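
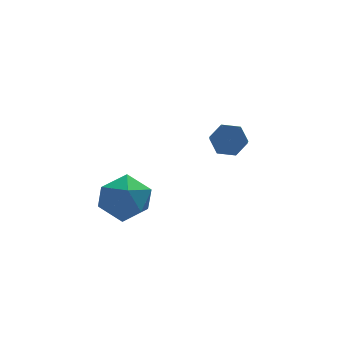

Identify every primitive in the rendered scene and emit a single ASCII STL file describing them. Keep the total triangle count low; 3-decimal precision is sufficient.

solid 
facet normal 0.230 0.775 -0.588
outer loop
vertex 1.786 -1.453 -0.544
vertex 1.116 -1.2 -0.473
vertex 1.627 -0.999 -0.008
endloop
endfacet
facet normal 0.948 -0.042 0.317
outer loop
vertex 1.786 -1.453 -0.544
vertex 1.627 -0.999 -0.008
vertex 1.375 -2.833 0.503
endloop
endfacet
facet normal 0.948 -0.042 0.317
outer loop
vertex 1.375 -2.833 0.503
vertex 1.627 -0.999 -0.008
vertex 1.216 -2.379 1.039
endloop
endfacet
facet normal -0.231 -0.775 0.588
outer loop
vertex 1.375 -2.833 0.503
vertex 1.216 -2.379 1.039
vertex 0.704 -2.58 0.573
endloop
endfacet
facet normal 0.230 0.775 -0.588
outer loop
vertex 1.627 -0.999 -0.008
vertex 1.116 -1.2 -0.473
vertex 0.957 -0.746 0.063
endloop
endfacet
facet normal 0.283 0.525 0.803
outer loop
vertex 1.627 -0.999 -0.008
vertex 0.957 -0.746 0.063
vertex 1.216 -2.379 1.039
endloop
endfacet
facet normal 0.282 0.525 0.803
outer loop
vertex 1.216 -2.379 1.039
vertex 0.957 -0.746 0.063
vertex 0.545 -2.126 1.109
endloop
endfacet
facet normal -0.231 -0.775 0.588
outer loop
vertex 1.216 -2.379 1.039
vertex 0.545 -2.126 1.109
vertex 0.704 -2.58 0.573
endloop
endfacet
facet normal 0.231 0.775 -0.588
outer loop
vertex 0.957 -0.746 0.063
vertex 1.116 -1.2 -0.473
vertex 0.445 -0.947 -0.403
endloop
endfacet
facet normal -0.665 0.567 0.486
outer loop
vertex 0.957 -0.746 0.063
vertex 0.445 -0.947 -0.403
vertex 0.545 -2.126 1.109
endloop
endfacet
facet normal -0.665 0.567 0.486
outer loop
vertex 0.545 -2.126 1.109
vertex 0.445 -0.947 -0.403
vertex 0.034 -2.327 0.644
endloop
endfacet
facet normal -0.230 -0.775 0.588
outer loop
vertex 0.545 -2.126 1.109
vertex 0.034 -2.327 0.644
vertex 0.704 -2.58 0.573
endloop
endfacet
facet normal 0.231 0.775 -0.588
outer loop
vertex 0.445 -0.947 -0.403
vertex 1.116 -1.2 -0.473
vertex 0.604 -1.401 -0.939
endloop
endfacet
facet normal -0.948 0.042 -0.317
outer loop
vertex 0.445 -0.947 -0.403
vertex 0.604 -1.401 -0.939
vertex 0.034 -2.327 0.644
endloop
endfacet
facet normal -0.948 0.042 -0.317
outer loop
vertex 0.034 -2.327 0.644
vertex 0.604 -1.401 -0.939
vertex 0.193 -2.781 0.108
endloop
endfacet
facet normal -0.230 -0.775 0.588
outer loop
vertex 0.034 -2.327 0.644
vertex 0.193 -2.781 0.108
vertex 0.704 -2.58 0.573
endloop
endfacet
facet normal 0.231 0.775 -0.588
outer loop
vertex 0.604 -1.401 -0.939
vertex 1.116 -1.2 -0.473
vertex 1.275 -1.654 -1.009
endloop
endfacet
facet normal -0.282 -0.525 -0.803
outer loop
vertex 0.604 -1.401 -0.939
vertex 1.275 -1.654 -1.009
vertex 0.193 -2.781 0.108
endloop
endfacet
facet normal -0.283 -0.524 -0.803
outer loop
vertex 0.193 -2.781 0.108
vertex 1.275 -1.654 -1.009
vertex 0.863 -3.034 0.037
endloop
endfacet
facet normal -0.230 -0.775 0.588
outer loop
vertex 0.193 -2.781 0.108
vertex 0.863 -3.034 0.037
vertex 0.704 -2.58 0.573
endloop
endfacet
facet normal 0.230 0.775 -0.588
outer loop
vertex 1.275 -1.654 -1.009
vertex 1.116 -1.2 -0.473
vertex 1.786 -1.453 -0.544
endloop
endfacet
facet normal 0.665 -0.567 -0.486
outer loop
vertex 1.275 -1.654 -1.009
vertex 1.786 -1.453 -0.544
vertex 0.863 -3.034 0.037
endloop
endfacet
facet normal 0.665 -0.567 -0.486
outer loop
vertex 0.863 -3.034 0.037
vertex 1.786 -1.453 -0.544
vertex 1.375 -2.833 0.503
endloop
endfacet
facet normal -0.231 -0.775 0.588
outer loop
vertex 0.863 -3.034 0.037
vertex 1.375 -2.833 0.503
vertex 0.704 -2.58 0.573
endloop
endfacet
facet normal -0.387 0.614 0.688
outer loop
vertex -3.787 -2.362 -1.245
vertex -4.263 -3.241 -0.729
vertex -3.227 -2.912 -0.44
endloop
endfacet
facet normal 0.229 0.871 0.436
outer loop
vertex -3.787 -2.362 -1.245
vertex -3.227 -2.912 -0.44
vertex -2.692 -2.585 -1.374
endloop
endfacet
facet normal 0.161 0.949 -0.270
outer loop
vertex -3.787 -2.362 -1.245
vertex -2.692 -2.585 -1.374
vertex -3.398 -2.712 -2.241
endloop
endfacet
facet normal -0.496 0.740 -0.454
outer loop
vertex -3.787 -2.362 -1.245
vertex -3.398 -2.712 -2.241
vertex -4.369 -3.118 -1.842
endloop
endfacet
facet normal -0.835 0.533 0.138
outer loop
vertex -3.787 -2.362 -1.245
vertex -4.369 -3.118 -1.842
vertex -4.263 -3.241 -0.729
endloop
endfacet
facet normal 0.737 0.384 0.556
outer loop
vertex -2.692 -2.585 -1.374
vertex -3.227 -2.912 -0.44
vertex -2.491 -3.602 -0.938
endloop
endfacet
facet normal -0.259 -0.032 0.965
outer loop
vertex -3.227 -2.912 -0.44
vertex -4.263 -3.241 -0.729
vertex -3.462 -4.008 -0.539
endloop
endfacet
facet normal -0.984 -0.162 0.076
outer loop
vertex -4.263 -3.241 -0.729
vertex -4.369 -3.118 -1.842
vertex -4.168 -4.135 -1.406
endloop
endfacet
facet normal -0.435 0.173 -0.883
outer loop
vertex -4.369 -3.118 -1.842
vertex -3.398 -2.712 -2.241
vertex -3.633 -3.808 -2.34
endloop
endfacet
facet normal 0.628 0.511 -0.587
outer loop
vertex -3.398 -2.712 -2.241
vertex -2.692 -2.585 -1.374
vertex -2.597 -3.479 -2.051
endloop
endfacet
facet normal 0.496 -0.740 0.454
outer loop
vertex -3.073 -4.358 -1.535
vertex -2.491 -3.602 -0.938
vertex -3.462 -4.008 -0.539
endloop
endfacet
facet normal -0.161 -0.949 0.270
outer loop
vertex -3.073 -4.358 -1.535
vertex -3.462 -4.008 -0.539
vertex -4.168 -4.135 -1.406
endloop
endfacet
facet normal -0.229 -0.871 -0.436
outer loop
vertex -3.073 -4.358 -1.535
vertex -4.168 -4.135 -1.406
vertex -3.633 -3.808 -2.34
endloop
endfacet
facet normal 0.387 -0.614 -0.688
outer loop
vertex -3.073 -4.358 -1.535
vertex -3.633 -3.808 -2.34
vertex -2.597 -3.479 -2.051
endloop
endfacet
facet normal 0.835 -0.533 -0.138
outer loop
vertex -3.073 -4.358 -1.535
vertex -2.597 -3.479 -2.051
vertex -2.491 -3.602 -0.938
endloop
endfacet
facet normal 0.435 -0.173 0.883
outer loop
vertex -3.462 -4.008 -0.539
vertex -2.491 -3.602 -0.938
vertex -3.227 -2.912 -0.44
endloop
endfacet
facet normal -0.628 -0.511 0.587
outer loop
vertex -4.168 -4.135 -1.406
vertex -3.462 -4.008 -0.539
vertex -4.263 -3.241 -0.729
endloop
endfacet
facet normal -0.737 -0.384 -0.556
outer loop
vertex -3.633 -3.808 -2.34
vertex -4.168 -4.135 -1.406
vertex -4.369 -3.118 -1.842
endloop
endfacet
facet normal 0.259 0.032 -0.965
outer loop
vertex -2.597 -3.479 -2.051
vertex -3.633 -3.808 -2.34
vertex -3.398 -2.712 -2.241
endloop
endfacet
facet normal 0.984 0.162 -0.076
outer loop
vertex -2.491 -3.602 -0.938
vertex -2.597 -3.479 -2.051
vertex -2.692 -2.585 -1.374
endloop
endfacet

endsolid


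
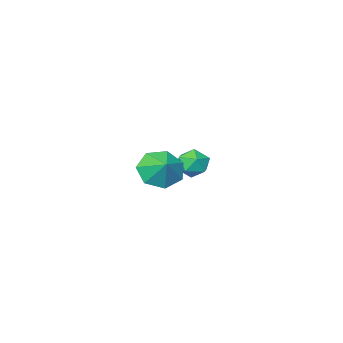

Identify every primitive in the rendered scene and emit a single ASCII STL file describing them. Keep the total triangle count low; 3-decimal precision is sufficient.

solid 
facet normal 0.369 0.162 0.915
outer loop
vertex -3.188 -2.065 -2.495
vertex -3.606 -2.761 -2.203
vertex -2.805 -2.837 -2.513
endloop
endfacet
facet normal 0.819 0.397 0.414
outer loop
vertex -3.188 -2.065 -2.495
vertex -2.805 -2.837 -2.513
vertex -2.726 -2.301 -3.184
endloop
endfacet
facet normal 0.475 0.880 0.017
outer loop
vertex -3.188 -2.065 -2.495
vertex -2.726 -2.301 -3.184
vertex -3.478 -1.893 -3.288
endloop
endfacet
facet normal -0.188 0.943 0.273
outer loop
vertex -3.188 -2.065 -2.495
vertex -3.478 -1.893 -3.288
vertex -4.022 -2.177 -2.683
endloop
endfacet
facet normal -0.254 0.500 0.828
outer loop
vertex -3.188 -2.065 -2.495
vertex -4.022 -2.177 -2.683
vertex -3.606 -2.761 -2.203
endloop
endfacet
facet normal 0.988 -0.154 -0.007
outer loop
vertex -2.726 -2.301 -3.184
vertex -2.805 -2.837 -2.513
vertex -2.858 -3.143 -3.317
endloop
endfacet
facet normal 0.260 -0.535 0.804
outer loop
vertex -2.805 -2.837 -2.513
vertex -3.606 -2.761 -2.203
vertex -3.402 -3.427 -2.712
endloop
endfacet
facet normal -0.748 0.012 0.664
outer loop
vertex -3.606 -2.761 -2.203
vertex -4.022 -2.177 -2.683
vertex -4.154 -3.019 -2.816
endloop
endfacet
facet normal -0.642 0.729 -0.235
outer loop
vertex -4.022 -2.177 -2.683
vertex -3.478 -1.893 -3.288
vertex -4.075 -2.483 -3.487
endloop
endfacet
facet normal 0.430 0.628 -0.649
outer loop
vertex -3.478 -1.893 -3.288
vertex -2.726 -2.301 -3.184
vertex -3.274 -2.559 -3.797
endloop
endfacet
facet normal 0.188 -0.943 -0.273
outer loop
vertex -3.692 -3.255 -3.505
vertex -2.858 -3.143 -3.317
vertex -3.402 -3.427 -2.712
endloop
endfacet
facet normal -0.475 -0.880 -0.017
outer loop
vertex -3.692 -3.255 -3.505
vertex -3.402 -3.427 -2.712
vertex -4.154 -3.019 -2.816
endloop
endfacet
facet normal -0.819 -0.397 -0.414
outer loop
vertex -3.692 -3.255 -3.505
vertex -4.154 -3.019 -2.816
vertex -4.075 -2.483 -3.487
endloop
endfacet
facet normal -0.369 -0.162 -0.915
outer loop
vertex -3.692 -3.255 -3.505
vertex -4.075 -2.483 -3.487
vertex -3.274 -2.559 -3.797
endloop
endfacet
facet normal 0.254 -0.500 -0.828
outer loop
vertex -3.692 -3.255 -3.505
vertex -3.274 -2.559 -3.797
vertex -2.858 -3.143 -3.317
endloop
endfacet
facet normal 0.642 -0.729 0.235
outer loop
vertex -3.402 -3.427 -2.712
vertex -2.858 -3.143 -3.317
vertex -2.805 -2.837 -2.513
endloop
endfacet
facet normal -0.430 -0.628 0.649
outer loop
vertex -4.154 -3.019 -2.816
vertex -3.402 -3.427 -2.712
vertex -3.606 -2.761 -2.203
endloop
endfacet
facet normal -0.988 0.154 0.007
outer loop
vertex -4.075 -2.483 -3.487
vertex -4.154 -3.019 -2.816
vertex -4.022 -2.177 -2.683
endloop
endfacet
facet normal -0.260 0.535 -0.804
outer loop
vertex -3.274 -2.559 -3.797
vertex -4.075 -2.483 -3.487
vertex -3.478 -1.893 -3.288
endloop
endfacet
facet normal 0.748 -0.012 -0.664
outer loop
vertex -2.858 -3.143 -3.317
vertex -3.274 -2.559 -3.797
vertex -2.726 -2.301 -3.184
endloop
endfacet
facet normal -0.304 -0.757 -0.579
outer loop
vertex 2.9 1.451 -0.319
vertex 2.024 1.94 -0.498
vertex 2.898 1.989 -1.021
endloop
endfacet
facet normal 0.913 0.325 0.246
outer loop
vertex 2.9 1.451 -0.319
vertex 2.898 1.989 -1.021
vertex 2.336 2.72 0.098
endloop
endfacet
facet normal -0.304 -0.757 -0.579
outer loop
vertex 2.898 1.989 -1.021
vertex 2.024 1.94 -0.498
vertex 2.237 2.491 -1.33
endloop
endfacet
facet normal 0.644 0.747 -0.164
outer loop
vertex 2.898 1.989 -1.021
vertex 2.237 2.491 -1.33
vertex 2.336 2.72 0.098
endloop
endfacet
facet normal -0.304 -0.756 -0.579
outer loop
vertex 2.237 2.491 -1.33
vertex 2.024 1.94 -0.498
vertex 1.416 2.578 -1.012
endloop
endfacet
facet normal 0.042 0.986 -0.161
outer loop
vertex 2.237 2.491 -1.33
vertex 1.416 2.578 -1.012
vertex 2.336 2.72 0.098
endloop
endfacet
facet normal -0.304 -0.756 -0.579
outer loop
vertex 1.416 2.578 -1.012
vertex 2.024 1.94 -0.498
vertex 1.052 2.185 -0.308
endloop
endfacet
facet normal -0.439 0.862 0.254
outer loop
vertex 1.416 2.578 -1.012
vertex 1.052 2.185 -0.308
vertex 2.336 2.72 0.098
endloop
endfacet
facet normal -0.304 -0.757 -0.579
outer loop
vertex 1.052 2.185 -0.308
vertex 2.024 1.94 -0.498
vertex 1.42 1.607 0.254
endloop
endfacet
facet normal -0.438 0.468 0.768
outer loop
vertex 1.052 2.185 -0.308
vertex 1.42 1.607 0.254
vertex 2.336 2.72 0.098
endloop
endfacet
facet normal -0.303 -0.757 -0.579
outer loop
vertex 1.42 1.607 0.254
vertex 2.024 1.94 -0.498
vertex 2.243 1.281 0.249
endloop
endfacet
facet normal 0.046 0.101 0.994
outer loop
vertex 1.42 1.607 0.254
vertex 2.243 1.281 0.249
vertex 2.336 2.72 0.098
endloop
endfacet
facet normal -0.304 -0.757 -0.578
outer loop
vertex 2.243 1.281 0.249
vertex 2.024 1.94 -0.498
vertex 2.9 1.451 -0.319
endloop
endfacet
facet normal 0.648 0.038 0.761
outer loop
vertex 2.243 1.281 0.249
vertex 2.9 1.451 -0.319
vertex 2.336 2.72 0.098
endloop
endfacet

endsolid


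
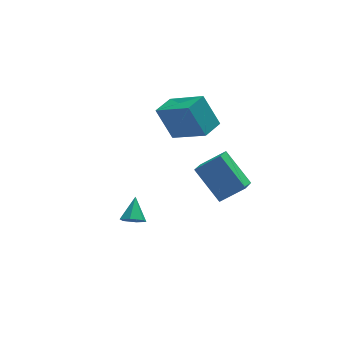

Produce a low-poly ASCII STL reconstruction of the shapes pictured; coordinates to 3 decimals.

solid 
facet normal -0.795 0.128 -0.592
outer loop
vertex 3.484 -0.971 0.502
vertex 2.703 0.357 1.838
vertex 4.024 -0.111 -0.037
endloop
endfacet
facet normal 0.383 -0.651 -0.655
outer loop
vertex 5.177 -0.297 0.822
vertex 3.484 -0.971 0.502
vertex 4.024 -0.111 -0.037
endloop
endfacet
facet normal -0.795 0.129 -0.592
outer loop
vertex 4.024 -0.111 -0.037
vertex 2.703 0.357 1.838
vertex 3.243 1.217 1.3
endloop
endfacet
facet normal 0.470 0.748 -0.469
outer loop
vertex 3.243 1.217 1.3
vertex 5.177 -0.297 0.822
vertex 4.024 -0.111 -0.037
endloop
endfacet
facet normal -0.470 -0.748 0.469
outer loop
vertex 3.484 -0.971 0.502
vertex 3.856 0.171 2.697
vertex 2.703 0.357 1.838
endloop
endfacet
facet normal 0.383 -0.651 -0.656
outer loop
vertex 4.637 -1.157 1.36
vertex 3.484 -0.971 0.502
vertex 5.177 -0.297 0.822
endloop
endfacet
facet normal -0.470 -0.748 0.469
outer loop
vertex 4.637 -1.157 1.36
vertex 3.856 0.171 2.697
vertex 3.484 -0.971 0.502
endloop
endfacet
facet normal -0.383 0.651 0.655
outer loop
vertex 2.703 0.357 1.838
vertex 3.856 0.171 2.697
vertex 3.243 1.217 1.3
endloop
endfacet
facet normal 0.470 0.748 -0.469
outer loop
vertex 4.396 1.031 2.158
vertex 5.177 -0.297 0.822
vertex 3.243 1.217 1.3
endloop
endfacet
facet normal -0.383 0.651 0.655
outer loop
vertex 3.243 1.217 1.3
vertex 3.856 0.171 2.697
vertex 4.396 1.031 2.158
endloop
endfacet
facet normal 0.795 -0.129 0.593
outer loop
vertex 4.396 1.031 2.158
vertex 4.637 -1.157 1.36
vertex 5.177 -0.297 0.822
endloop
endfacet
facet normal 0.796 -0.128 0.592
outer loop
vertex 3.856 0.171 2.697
vertex 4.637 -1.157 1.36
vertex 4.396 1.031 2.158
endloop
endfacet
facet normal -0.771 -0.637 -0.008
outer loop
vertex 3.394 0.908 3.648
vertex 2.801 1.607 5.174
vertex 2.244 2.315 2.557
endloop
endfacet
facet normal 0.333 -0.393 -0.857
outer loop
vertex 3.139 3.053 2.566
vertex 3.394 0.908 3.648
vertex 2.244 2.315 2.557
endloop
endfacet
facet normal -0.771 -0.637 -0.008
outer loop
vertex 2.244 2.315 2.557
vertex 2.801 1.607 5.174
vertex 1.651 3.014 4.083
endloop
endfacet
facet normal -0.542 0.664 -0.515
outer loop
vertex 1.651 3.014 4.083
vertex 3.139 3.053 2.566
vertex 2.244 2.315 2.557
endloop
endfacet
facet normal 0.542 -0.664 0.515
outer loop
vertex 3.394 0.908 3.648
vertex 3.696 2.345 5.183
vertex 2.801 1.607 5.174
endloop
endfacet
facet normal 0.333 -0.393 -0.857
outer loop
vertex 4.289 1.646 3.657
vertex 3.394 0.908 3.648
vertex 3.139 3.053 2.566
endloop
endfacet
facet normal 0.542 -0.664 0.515
outer loop
vertex 4.289 1.646 3.657
vertex 3.696 2.345 5.183
vertex 3.394 0.908 3.648
endloop
endfacet
facet normal -0.333 0.393 0.857
outer loop
vertex 2.801 1.607 5.174
vertex 3.696 2.345 5.183
vertex 1.651 3.014 4.083
endloop
endfacet
facet normal -0.542 0.664 -0.515
outer loop
vertex 2.546 3.752 4.092
vertex 3.139 3.053 2.566
vertex 1.651 3.014 4.083
endloop
endfacet
facet normal -0.333 0.393 0.857
outer loop
vertex 1.651 3.014 4.083
vertex 3.696 2.345 5.183
vertex 2.546 3.752 4.092
endloop
endfacet
facet normal 0.771 0.637 0.008
outer loop
vertex 2.546 3.752 4.092
vertex 4.289 1.646 3.657
vertex 3.139 3.053 2.566
endloop
endfacet
facet normal 0.771 0.637 0.008
outer loop
vertex 3.696 2.345 5.183
vertex 4.289 1.646 3.657
vertex 2.546 3.752 4.092
endloop
endfacet
facet normal -0.291 -0.738 -0.609
outer loop
vertex -0.879 -3.009 2.139
vertex -1.096 -3.305 2.601
vertex -1.439 -2.926 2.306
endloop
endfacet
facet normal 0.001 0.896 -0.444
outer loop
vertex -0.879 -3.009 2.139
vertex -1.439 -2.926 2.306
vertex -0.744 -2.415 3.339
endloop
endfacet
facet normal -0.290 -0.737 -0.610
outer loop
vertex -1.439 -2.926 2.306
vertex -1.096 -3.305 2.601
vertex -1.656 -3.223 2.768
endloop
endfacet
facet normal -0.700 0.703 0.123
outer loop
vertex -1.439 -2.926 2.306
vertex -1.656 -3.223 2.768
vertex -0.744 -2.415 3.339
endloop
endfacet
facet normal -0.290 -0.737 -0.611
outer loop
vertex -1.656 -3.223 2.768
vertex -1.096 -3.305 2.601
vertex -1.313 -3.602 3.062
endloop
endfacet
facet normal -0.586 0.093 0.805
outer loop
vertex -1.656 -3.223 2.768
vertex -1.313 -3.602 3.062
vertex -0.744 -2.415 3.339
endloop
endfacet
facet normal -0.292 -0.736 -0.611
outer loop
vertex -1.313 -3.602 3.062
vertex -1.096 -3.305 2.601
vertex -0.754 -3.685 2.895
endloop
endfacet
facet normal 0.227 -0.323 0.919
outer loop
vertex -1.313 -3.602 3.062
vertex -0.754 -3.685 2.895
vertex -0.744 -2.415 3.339
endloop
endfacet
facet normal -0.293 -0.736 -0.611
outer loop
vertex -0.754 -3.685 2.895
vertex -1.096 -3.305 2.601
vertex -0.537 -3.388 2.433
endloop
endfacet
facet normal 0.927 -0.130 0.352
outer loop
vertex -0.754 -3.685 2.895
vertex -0.537 -3.388 2.433
vertex -0.744 -2.415 3.339
endloop
endfacet
facet normal -0.293 -0.737 -0.610
outer loop
vertex -0.537 -3.388 2.433
vertex -1.096 -3.305 2.601
vertex -0.879 -3.009 2.139
endloop
endfacet
facet normal 0.814 0.479 -0.329
outer loop
vertex -0.537 -3.388 2.433
vertex -0.879 -3.009 2.139
vertex -0.744 -2.415 3.339
endloop
endfacet

endsolid


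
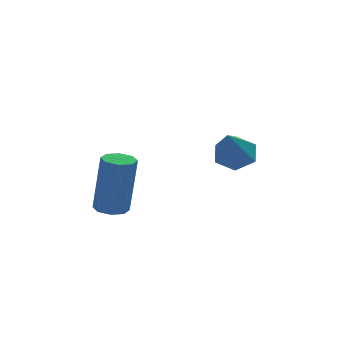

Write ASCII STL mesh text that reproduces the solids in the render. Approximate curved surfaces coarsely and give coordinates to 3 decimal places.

solid 
facet normal -0.119 0.072 -0.990
outer loop
vertex -2.241 -0.981 -0.835
vertex -2.617 -1.34 -0.816
vertex -2.601 -0.821 -0.78
endloop
endfacet
facet normal 0.408 0.913 0.017
outer loop
vertex -2.241 -0.981 -0.835
vertex -2.601 -0.821 -0.78
vertex -2.007 -1.122 1.116
endloop
endfacet
facet normal 0.408 0.913 0.017
outer loop
vertex -2.007 -1.122 1.116
vertex -2.601 -0.821 -0.78
vertex -2.367 -0.962 1.171
endloop
endfacet
facet normal 0.120 -0.071 0.990
outer loop
vertex -2.007 -1.122 1.116
vertex -2.367 -0.962 1.171
vertex -2.383 -1.48 1.136
endloop
endfacet
facet normal -0.119 0.072 -0.990
outer loop
vertex -2.601 -0.821 -0.78
vertex -2.617 -1.34 -0.816
vertex -2.971 -0.965 -0.746
endloop
endfacet
facet normal -0.352 0.930 0.109
outer loop
vertex -2.601 -0.821 -0.78
vertex -2.971 -0.965 -0.746
vertex -2.367 -0.962 1.171
endloop
endfacet
facet normal -0.352 0.930 0.109
outer loop
vertex -2.367 -0.962 1.171
vertex -2.971 -0.965 -0.746
vertex -2.737 -1.106 1.205
endloop
endfacet
facet normal 0.118 -0.071 0.990
outer loop
vertex -2.367 -0.962 1.171
vertex -2.737 -1.106 1.205
vertex -2.383 -1.48 1.136
endloop
endfacet
facet normal -0.119 0.072 -0.990
outer loop
vertex -2.971 -0.965 -0.746
vertex -2.617 -1.34 -0.816
vertex -3.133 -1.329 -0.753
endloop
endfacet
facet normal -0.906 0.401 0.138
outer loop
vertex -2.971 -0.965 -0.746
vertex -3.133 -1.329 -0.753
vertex -2.737 -1.106 1.205
endloop
endfacet
facet normal -0.906 0.401 0.137
outer loop
vertex -2.737 -1.106 1.205
vertex -3.133 -1.329 -0.753
vertex -2.899 -1.469 1.198
endloop
endfacet
facet normal 0.117 -0.072 0.990
outer loop
vertex -2.737 -1.106 1.205
vertex -2.899 -1.469 1.198
vertex -2.383 -1.48 1.136
endloop
endfacet
facet normal -0.119 0.070 -0.990
outer loop
vertex -3.133 -1.329 -0.753
vertex -2.617 -1.34 -0.816
vertex -2.993 -1.698 -0.796
endloop
endfacet
facet normal -0.928 -0.362 0.085
outer loop
vertex -3.133 -1.329 -0.753
vertex -2.993 -1.698 -0.796
vertex -2.899 -1.469 1.198
endloop
endfacet
facet normal -0.929 -0.361 0.085
outer loop
vertex -2.899 -1.469 1.198
vertex -2.993 -1.698 -0.796
vertex -2.759 -1.839 1.155
endloop
endfacet
facet normal 0.118 -0.071 0.991
outer loop
vertex -2.899 -1.469 1.198
vertex -2.759 -1.839 1.155
vertex -2.383 -1.48 1.136
endloop
endfacet
facet normal -0.120 0.071 -0.990
outer loop
vertex -2.993 -1.698 -0.796
vertex -2.617 -1.34 -0.816
vertex -2.633 -1.858 -0.851
endloop
endfacet
facet normal -0.408 -0.913 -0.017
outer loop
vertex -2.993 -1.698 -0.796
vertex -2.633 -1.858 -0.851
vertex -2.759 -1.839 1.155
endloop
endfacet
facet normal -0.408 -0.913 -0.017
outer loop
vertex -2.759 -1.839 1.155
vertex -2.633 -1.858 -0.851
vertex -2.399 -1.999 1.1
endloop
endfacet
facet normal 0.119 -0.072 0.990
outer loop
vertex -2.759 -1.839 1.155
vertex -2.399 -1.999 1.1
vertex -2.383 -1.48 1.136
endloop
endfacet
facet normal -0.118 0.071 -0.990
outer loop
vertex -2.633 -1.858 -0.851
vertex -2.617 -1.34 -0.816
vertex -2.263 -1.714 -0.885
endloop
endfacet
facet normal 0.352 -0.930 -0.109
outer loop
vertex -2.633 -1.858 -0.851
vertex -2.263 -1.714 -0.885
vertex -2.399 -1.999 1.1
endloop
endfacet
facet normal 0.352 -0.930 -0.109
outer loop
vertex -2.399 -1.999 1.1
vertex -2.263 -1.714 -0.885
vertex -2.029 -1.855 1.066
endloop
endfacet
facet normal 0.119 -0.072 0.990
outer loop
vertex -2.399 -1.999 1.1
vertex -2.029 -1.855 1.066
vertex -2.383 -1.48 1.136
endloop
endfacet
facet normal -0.117 0.072 -0.990
outer loop
vertex -2.263 -1.714 -0.885
vertex -2.617 -1.34 -0.816
vertex -2.101 -1.351 -0.878
endloop
endfacet
facet normal 0.905 -0.401 -0.138
outer loop
vertex -2.263 -1.714 -0.885
vertex -2.101 -1.351 -0.878
vertex -2.029 -1.855 1.066
endloop
endfacet
facet normal 0.906 -0.401 -0.137
outer loop
vertex -2.029 -1.855 1.066
vertex -2.101 -1.351 -0.878
vertex -1.867 -1.491 1.073
endloop
endfacet
facet normal 0.119 -0.072 0.990
outer loop
vertex -2.029 -1.855 1.066
vertex -1.867 -1.491 1.073
vertex -2.383 -1.48 1.136
endloop
endfacet
facet normal -0.118 0.071 -0.991
outer loop
vertex -2.101 -1.351 -0.878
vertex -2.617 -1.34 -0.816
vertex -2.241 -0.981 -0.835
endloop
endfacet
facet normal 0.929 0.361 -0.085
outer loop
vertex -2.101 -1.351 -0.878
vertex -2.241 -0.981 -0.835
vertex -1.867 -1.491 1.073
endloop
endfacet
facet normal 0.928 0.362 -0.085
outer loop
vertex -1.867 -1.491 1.073
vertex -2.241 -0.981 -0.835
vertex -2.007 -1.122 1.116
endloop
endfacet
facet normal 0.119 -0.070 0.990
outer loop
vertex -1.867 -1.491 1.073
vertex -2.007 -1.122 1.116
vertex -2.383 -1.48 1.136
endloop
endfacet
facet normal 0.184 0.759 -0.625
outer loop
vertex 1.627 0.731 0.867
vertex 1.028 0.626 0.563
vertex 1.071 1.051 1.092
endloop
endfacet
facet normal 0.469 0.211 0.858
outer loop
vertex 1.627 0.731 0.867
vertex 1.071 1.051 1.092
vertex 0.672 -0.846 1.777
endloop
endfacet
facet normal 0.184 0.759 -0.625
outer loop
vertex 1.071 1.051 1.092
vertex 1.028 0.626 0.563
vertex 0.472 0.946 0.788
endloop
endfacet
facet normal -0.470 0.386 0.794
outer loop
vertex 1.071 1.051 1.092
vertex 0.472 0.946 0.788
vertex 0.672 -0.846 1.777
endloop
endfacet
facet normal 0.183 0.758 -0.626
outer loop
vertex 0.472 0.946 0.788
vertex 1.028 0.626 0.563
vertex 0.429 0.52 0.26
endloop
endfacet
facet normal -0.992 -0.046 0.118
outer loop
vertex 0.472 0.946 0.788
vertex 0.429 0.52 0.26
vertex 0.672 -0.846 1.777
endloop
endfacet
facet normal 0.183 0.758 -0.626
outer loop
vertex 0.429 0.52 0.26
vertex 1.028 0.626 0.563
vertex 0.985 0.2 0.035
endloop
endfacet
facet normal -0.575 -0.652 -0.495
outer loop
vertex 0.429 0.52 0.26
vertex 0.985 0.2 0.035
vertex 0.672 -0.846 1.777
endloop
endfacet
facet normal 0.183 0.758 -0.626
outer loop
vertex 0.985 0.2 0.035
vertex 1.028 0.626 0.563
vertex 1.584 0.306 0.338
endloop
endfacet
facet normal 0.364 -0.826 -0.431
outer loop
vertex 0.985 0.2 0.035
vertex 1.584 0.306 0.338
vertex 0.672 -0.846 1.777
endloop
endfacet
facet normal 0.184 0.759 -0.625
outer loop
vertex 1.584 0.306 0.338
vertex 1.028 0.626 0.563
vertex 1.627 0.731 0.867
endloop
endfacet
facet normal 0.885 -0.395 0.245
outer loop
vertex 1.584 0.306 0.338
vertex 1.627 0.731 0.867
vertex 0.672 -0.846 1.777
endloop
endfacet

endsolid


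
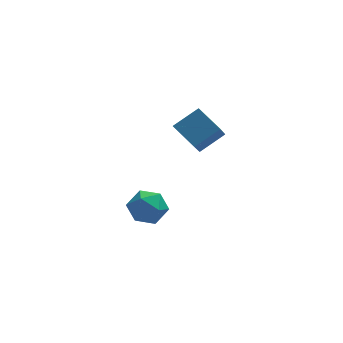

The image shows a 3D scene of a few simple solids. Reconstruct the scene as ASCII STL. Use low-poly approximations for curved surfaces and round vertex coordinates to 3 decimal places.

solid 
facet normal -0.006 0.204 0.979
outer loop
vertex -2.483 2.516 -2.781
vertex -2.545 1.468 -2.563
vertex -1.587 1.941 -2.656
endloop
endfacet
facet normal 0.361 0.697 0.619
outer loop
vertex -2.483 2.516 -2.781
vertex -1.587 1.941 -2.656
vertex -1.651 2.67 -3.44
endloop
endfacet
facet normal -0.076 0.988 0.135
outer loop
vertex -2.483 2.516 -2.781
vertex -1.651 2.67 -3.44
vertex -2.649 2.647 -3.832
endloop
endfacet
facet normal -0.713 0.673 0.197
outer loop
vertex -2.483 2.516 -2.781
vertex -2.649 2.647 -3.832
vertex -3.201 1.904 -3.29
endloop
endfacet
facet normal -0.670 0.189 0.718
outer loop
vertex -2.483 2.516 -2.781
vertex -3.201 1.904 -3.29
vertex -2.545 1.468 -2.563
endloop
endfacet
facet normal 0.890 0.368 0.270
outer loop
vertex -1.651 2.67 -3.44
vertex -1.587 1.941 -2.656
vertex -1.199 1.716 -3.63
endloop
endfacet
facet normal 0.295 -0.431 0.853
outer loop
vertex -1.587 1.941 -2.656
vertex -2.545 1.468 -2.563
vertex -1.751 0.973 -3.088
endloop
endfacet
facet normal -0.780 -0.455 0.430
outer loop
vertex -2.545 1.468 -2.563
vertex -3.201 1.904 -3.29
vertex -2.749 0.95 -3.48
endloop
endfacet
facet normal -0.849 0.329 -0.414
outer loop
vertex -3.201 1.904 -3.29
vertex -2.649 2.647 -3.832
vertex -2.813 1.679 -4.264
endloop
endfacet
facet normal 0.183 0.838 -0.514
outer loop
vertex -2.649 2.647 -3.832
vertex -1.651 2.67 -3.44
vertex -1.855 2.152 -4.357
endloop
endfacet
facet normal 0.713 -0.673 -0.197
outer loop
vertex -1.917 1.104 -4.139
vertex -1.199 1.716 -3.63
vertex -1.751 0.973 -3.088
endloop
endfacet
facet normal 0.076 -0.988 -0.135
outer loop
vertex -1.917 1.104 -4.139
vertex -1.751 0.973 -3.088
vertex -2.749 0.95 -3.48
endloop
endfacet
facet normal -0.361 -0.697 -0.619
outer loop
vertex -1.917 1.104 -4.139
vertex -2.749 0.95 -3.48
vertex -2.813 1.679 -4.264
endloop
endfacet
facet normal 0.006 -0.204 -0.979
outer loop
vertex -1.917 1.104 -4.139
vertex -2.813 1.679 -4.264
vertex -1.855 2.152 -4.357
endloop
endfacet
facet normal 0.670 -0.189 -0.718
outer loop
vertex -1.917 1.104 -4.139
vertex -1.855 2.152 -4.357
vertex -1.199 1.716 -3.63
endloop
endfacet
facet normal 0.849 -0.329 0.414
outer loop
vertex -1.751 0.973 -3.088
vertex -1.199 1.716 -3.63
vertex -1.587 1.941 -2.656
endloop
endfacet
facet normal -0.183 -0.838 0.514
outer loop
vertex -2.749 0.95 -3.48
vertex -1.751 0.973 -3.088
vertex -2.545 1.468 -2.563
endloop
endfacet
facet normal -0.890 -0.368 -0.270
outer loop
vertex -2.813 1.679 -4.264
vertex -2.749 0.95 -3.48
vertex -3.201 1.904 -3.29
endloop
endfacet
facet normal -0.295 0.431 -0.853
outer loop
vertex -1.855 2.152 -4.357
vertex -2.813 1.679 -4.264
vertex -2.649 2.647 -3.832
endloop
endfacet
facet normal 0.780 0.455 -0.430
outer loop
vertex -1.199 1.716 -3.63
vertex -1.855 2.152 -4.357
vertex -1.651 2.67 -3.44
endloop
endfacet
facet normal -0.550 0.679 0.487
outer loop
vertex -1.084 1.218 2.544
vertex 0.145 1.633 3.354
vertex -0.678 2.439 1.3
endloop
endfacet
facet normal -0.804 -0.272 -0.529
outer loop
vertex 0.175 1.387 0.546
vertex -1.084 1.218 2.544
vertex -0.678 2.439 1.3
endloop
endfacet
facet normal -0.550 0.679 0.487
outer loop
vertex -0.678 2.439 1.3
vertex 0.145 1.633 3.354
vertex 0.552 2.854 2.11
endloop
endfacet
facet normal 0.227 0.682 -0.695
outer loop
vertex 0.552 2.854 2.11
vertex 0.175 1.387 0.546
vertex -0.678 2.439 1.3
endloop
endfacet
facet normal -0.227 -0.682 0.695
outer loop
vertex -1.084 1.218 2.544
vertex 0.998 0.581 2.6
vertex 0.145 1.633 3.354
endloop
endfacet
facet normal -0.804 -0.271 -0.529
outer loop
vertex -0.232 0.166 1.79
vertex -1.084 1.218 2.544
vertex 0.175 1.387 0.546
endloop
endfacet
facet normal -0.227 -0.682 0.695
outer loop
vertex -0.232 0.166 1.79
vertex 0.998 0.581 2.6
vertex -1.084 1.218 2.544
endloop
endfacet
facet normal 0.803 0.272 0.530
outer loop
vertex 0.145 1.633 3.354
vertex 0.998 0.581 2.6
vertex 0.552 2.854 2.11
endloop
endfacet
facet normal 0.228 0.682 -0.695
outer loop
vertex 1.404 1.802 1.356
vertex 0.175 1.387 0.546
vertex 0.552 2.854 2.11
endloop
endfacet
facet normal 0.804 0.272 0.529
outer loop
vertex 0.552 2.854 2.11
vertex 0.998 0.581 2.6
vertex 1.404 1.802 1.356
endloop
endfacet
facet normal 0.550 -0.679 -0.486
outer loop
vertex 1.404 1.802 1.356
vertex -0.232 0.166 1.79
vertex 0.175 1.387 0.546
endloop
endfacet
facet normal 0.550 -0.679 -0.487
outer loop
vertex 0.998 0.581 2.6
vertex -0.232 0.166 1.79
vertex 1.404 1.802 1.356
endloop
endfacet

endsolid


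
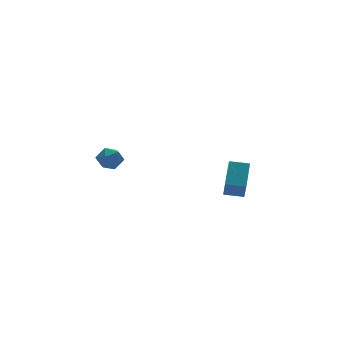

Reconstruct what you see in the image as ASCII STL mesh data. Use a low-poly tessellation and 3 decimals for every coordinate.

solid 
facet normal -0.722 0.025 0.692
outer loop
vertex -4.536 3.985 -1.684
vertex -4.236 3.227 -1.344
vertex -3.925 3.998 -1.047
endloop
endfacet
facet normal -0.533 0.685 0.497
outer loop
vertex -4.536 3.985 -1.684
vertex -3.925 3.998 -1.047
vertex -3.858 4.549 -1.734
endloop
endfacet
facet normal -0.635 0.744 -0.208
outer loop
vertex -4.536 3.985 -1.684
vertex -3.858 4.549 -1.734
vertex -4.127 4.118 -2.456
endloop
endfacet
facet normal -0.886 0.122 -0.448
outer loop
vertex -4.536 3.985 -1.684
vertex -4.127 4.118 -2.456
vertex -4.361 3.301 -2.216
endloop
endfacet
facet normal -0.940 -0.324 0.107
outer loop
vertex -4.536 3.985 -1.684
vertex -4.361 3.301 -2.216
vertex -4.236 3.227 -1.344
endloop
endfacet
facet normal 0.164 0.762 0.627
outer loop
vertex -3.858 4.549 -1.734
vertex -3.925 3.998 -1.047
vertex -3.139 4.139 -1.424
endloop
endfacet
facet normal -0.141 -0.306 0.942
outer loop
vertex -3.925 3.998 -1.047
vertex -4.236 3.227 -1.344
vertex -3.373 3.322 -1.184
endloop
endfacet
facet normal -0.494 -0.869 -0.003
outer loop
vertex -4.236 3.227 -1.344
vertex -4.361 3.301 -2.216
vertex -3.642 2.891 -1.906
endloop
endfacet
facet normal -0.406 -0.149 -0.902
outer loop
vertex -4.361 3.301 -2.216
vertex -4.127 4.118 -2.456
vertex -3.575 3.442 -2.593
endloop
endfacet
facet normal 0.001 0.859 -0.513
outer loop
vertex -4.127 4.118 -2.456
vertex -3.858 4.549 -1.734
vertex -3.264 4.213 -2.296
endloop
endfacet
facet normal 0.886 -0.122 0.448
outer loop
vertex -2.964 3.455 -1.956
vertex -3.139 4.139 -1.424
vertex -3.373 3.322 -1.184
endloop
endfacet
facet normal 0.635 -0.744 0.208
outer loop
vertex -2.964 3.455 -1.956
vertex -3.373 3.322 -1.184
vertex -3.642 2.891 -1.906
endloop
endfacet
facet normal 0.533 -0.685 -0.497
outer loop
vertex -2.964 3.455 -1.956
vertex -3.642 2.891 -1.906
vertex -3.575 3.442 -2.593
endloop
endfacet
facet normal 0.722 -0.025 -0.692
outer loop
vertex -2.964 3.455 -1.956
vertex -3.575 3.442 -2.593
vertex -3.264 4.213 -2.296
endloop
endfacet
facet normal 0.940 0.324 -0.107
outer loop
vertex -2.964 3.455 -1.956
vertex -3.264 4.213 -2.296
vertex -3.139 4.139 -1.424
endloop
endfacet
facet normal 0.406 0.149 0.902
outer loop
vertex -3.373 3.322 -1.184
vertex -3.139 4.139 -1.424
vertex -3.925 3.998 -1.047
endloop
endfacet
facet normal -0.001 -0.859 0.513
outer loop
vertex -3.642 2.891 -1.906
vertex -3.373 3.322 -1.184
vertex -4.236 3.227 -1.344
endloop
endfacet
facet normal -0.164 -0.762 -0.627
outer loop
vertex -3.575 3.442 -2.593
vertex -3.642 2.891 -1.906
vertex -4.361 3.301 -2.216
endloop
endfacet
facet normal 0.141 0.306 -0.942
outer loop
vertex -3.264 4.213 -2.296
vertex -3.575 3.442 -2.593
vertex -4.127 4.118 -2.456
endloop
endfacet
facet normal 0.494 0.869 0.003
outer loop
vertex -3.139 4.139 -1.424
vertex -3.264 4.213 -2.296
vertex -3.858 4.549 -1.734
endloop
endfacet
facet normal -0.853 0.509 0.115
outer loop
vertex 0.429 -2.967 -0.03
vertex 0.726 -2.202 -1.214
vertex -0.467 -4.233 -1.074
endloop
endfacet
facet normal -0.206 -0.531 0.822
outer loop
vertex 0.514 -4.818 -1.206
vertex 0.429 -2.967 -0.03
vertex -0.467 -4.233 -1.074
endloop
endfacet
facet normal -0.853 0.509 0.115
outer loop
vertex -0.467 -4.233 -1.074
vertex 0.726 -2.202 -1.214
vertex -0.17 -3.468 -2.258
endloop
endfacet
facet normal -0.479 -0.678 -0.558
outer loop
vertex -0.17 -3.468 -2.258
vertex 0.514 -4.818 -1.206
vertex -0.467 -4.233 -1.074
endloop
endfacet
facet normal 0.479 0.678 0.558
outer loop
vertex 0.429 -2.967 -0.03
vertex 1.707 -2.787 -1.346
vertex 0.726 -2.202 -1.214
endloop
endfacet
facet normal -0.206 -0.531 0.822
outer loop
vertex 1.41 -3.552 -0.162
vertex 0.429 -2.967 -0.03
vertex 0.514 -4.818 -1.206
endloop
endfacet
facet normal 0.479 0.678 0.558
outer loop
vertex 1.41 -3.552 -0.162
vertex 1.707 -2.787 -1.346
vertex 0.429 -2.967 -0.03
endloop
endfacet
facet normal 0.206 0.531 -0.822
outer loop
vertex 0.726 -2.202 -1.214
vertex 1.707 -2.787 -1.346
vertex -0.17 -3.468 -2.258
endloop
endfacet
facet normal -0.479 -0.678 -0.558
outer loop
vertex 0.811 -4.053 -2.39
vertex 0.514 -4.818 -1.206
vertex -0.17 -3.468 -2.258
endloop
endfacet
facet normal 0.206 0.531 -0.822
outer loop
vertex -0.17 -3.468 -2.258
vertex 1.707 -2.787 -1.346
vertex 0.811 -4.053 -2.39
endloop
endfacet
facet normal 0.853 -0.509 -0.115
outer loop
vertex 0.811 -4.053 -2.39
vertex 1.41 -3.552 -0.162
vertex 0.514 -4.818 -1.206
endloop
endfacet
facet normal 0.853 -0.509 -0.115
outer loop
vertex 1.707 -2.787 -1.346
vertex 1.41 -3.552 -0.162
vertex 0.811 -4.053 -2.39
endloop
endfacet

endsolid


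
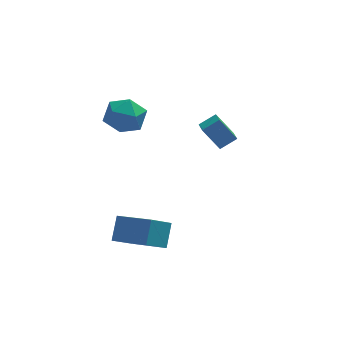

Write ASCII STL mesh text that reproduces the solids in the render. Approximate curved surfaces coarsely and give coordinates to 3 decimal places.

solid 
facet normal -0.547 0.181 0.818
outer loop
vertex 1.695 3.446 0.827
vertex 1.645 4.325 0.599
vertex 0.826 3.256 0.288
endloop
endfacet
facet normal 0.055 -0.966 0.251
outer loop
vertex 1.675 2.975 -0.979
vertex 1.695 3.446 0.827
vertex 0.826 3.256 0.288
endloop
endfacet
facet normal -0.548 0.182 0.817
outer loop
vertex 0.826 3.256 0.288
vertex 1.645 4.325 0.599
vertex 0.777 4.135 0.059
endloop
endfacet
facet normal -0.835 -0.182 -0.519
outer loop
vertex 0.777 4.135 0.059
vertex 1.675 2.975 -0.979
vertex 0.826 3.256 0.288
endloop
endfacet
facet normal 0.835 0.182 0.519
outer loop
vertex 1.695 3.446 0.827
vertex 2.494 4.044 -0.668
vertex 1.645 4.325 0.599
endloop
endfacet
facet normal 0.055 -0.966 0.251
outer loop
vertex 2.543 3.165 -0.439
vertex 1.695 3.446 0.827
vertex 1.675 2.975 -0.979
endloop
endfacet
facet normal 0.835 0.182 0.519
outer loop
vertex 2.543 3.165 -0.439
vertex 2.494 4.044 -0.668
vertex 1.695 3.446 0.827
endloop
endfacet
facet normal -0.055 0.966 -0.251
outer loop
vertex 1.645 4.325 0.599
vertex 2.494 4.044 -0.668
vertex 0.777 4.135 0.059
endloop
endfacet
facet normal -0.835 -0.182 -0.519
outer loop
vertex 1.625 3.854 -1.207
vertex 1.675 2.975 -0.979
vertex 0.777 4.135 0.059
endloop
endfacet
facet normal -0.055 0.966 -0.251
outer loop
vertex 0.777 4.135 0.059
vertex 2.494 4.044 -0.668
vertex 1.625 3.854 -1.207
endloop
endfacet
facet normal 0.548 -0.181 -0.817
outer loop
vertex 1.625 3.854 -1.207
vertex 2.543 3.165 -0.439
vertex 1.675 2.975 -0.979
endloop
endfacet
facet normal 0.547 -0.182 -0.817
outer loop
vertex 2.494 4.044 -0.668
vertex 2.543 3.165 -0.439
vertex 1.625 3.854 -1.207
endloop
endfacet
facet normal -0.690 -0.413 0.595
outer loop
vertex -2.295 -2.377 -1.493
vertex -3.769 -0.982 -2.233
vertex -2.637 -3.282 -2.519
endloop
endfacet
facet normal 0.683 -0.646 0.342
outer loop
vertex -1.631 -2.678 -3.387
vertex -2.295 -2.377 -1.493
vertex -2.637 -3.282 -2.519
endloop
endfacet
facet normal -0.689 -0.413 0.595
outer loop
vertex -2.637 -3.282 -2.519
vertex -3.769 -0.982 -2.233
vertex -4.111 -1.887 -3.258
endloop
endfacet
facet normal -0.243 -0.642 -0.728
outer loop
vertex -4.111 -1.887 -3.258
vertex -1.631 -2.678 -3.387
vertex -2.637 -3.282 -2.519
endloop
endfacet
facet normal 0.242 0.642 0.727
outer loop
vertex -2.295 -2.377 -1.493
vertex -2.763 -0.378 -3.101
vertex -3.769 -0.982 -2.233
endloop
endfacet
facet normal 0.683 -0.645 0.342
outer loop
vertex -1.289 -1.773 -2.362
vertex -2.295 -2.377 -1.493
vertex -1.631 -2.678 -3.387
endloop
endfacet
facet normal 0.243 0.642 0.727
outer loop
vertex -1.289 -1.773 -2.362
vertex -2.763 -0.378 -3.101
vertex -2.295 -2.377 -1.493
endloop
endfacet
facet normal -0.683 0.646 -0.342
outer loop
vertex -3.769 -0.982 -2.233
vertex -2.763 -0.378 -3.101
vertex -4.111 -1.887 -3.258
endloop
endfacet
facet normal -0.243 -0.642 -0.727
outer loop
vertex -3.105 -1.283 -4.127
vertex -1.631 -2.678 -3.387
vertex -4.111 -1.887 -3.258
endloop
endfacet
facet normal -0.683 0.646 -0.342
outer loop
vertex -4.111 -1.887 -3.258
vertex -2.763 -0.378 -3.101
vertex -3.105 -1.283 -4.127
endloop
endfacet
facet normal 0.690 0.413 -0.595
outer loop
vertex -3.105 -1.283 -4.127
vertex -1.289 -1.773 -2.362
vertex -1.631 -2.678 -3.387
endloop
endfacet
facet normal 0.690 0.414 -0.595
outer loop
vertex -2.763 -0.378 -3.101
vertex -1.289 -1.773 -2.362
vertex -3.105 -1.283 -4.127
endloop
endfacet
facet normal -0.270 0.954 0.133
outer loop
vertex -3.49 2.708 2.254
vertex -3.72 2.49 3.355
vertex -2.67 2.83 3.045
endloop
endfacet
facet normal 0.228 0.898 -0.375
outer loop
vertex -3.49 2.708 2.254
vertex -2.67 2.83 3.045
vertex -2.425 2.346 2.036
endloop
endfacet
facet normal -0.023 0.466 -0.884
outer loop
vertex -3.49 2.708 2.254
vertex -2.425 2.346 2.036
vertex -3.323 1.707 1.722
endloop
endfacet
facet normal -0.676 0.255 -0.691
outer loop
vertex -3.49 2.708 2.254
vertex -3.323 1.707 1.722
vertex -4.123 1.796 2.537
endloop
endfacet
facet normal -0.829 0.556 -0.063
outer loop
vertex -3.49 2.708 2.254
vertex -4.123 1.796 2.537
vertex -3.72 2.49 3.355
endloop
endfacet
facet normal 0.804 0.588 -0.087
outer loop
vertex -2.425 2.346 2.036
vertex -2.67 2.83 3.045
vertex -1.997 1.904 3.003
endloop
endfacet
facet normal -0.003 0.679 0.734
outer loop
vertex -2.67 2.83 3.045
vertex -3.72 2.49 3.355
vertex -2.797 1.993 3.818
endloop
endfacet
facet normal -0.908 0.035 0.418
outer loop
vertex -3.72 2.49 3.355
vertex -4.123 1.796 2.537
vertex -3.695 1.354 3.504
endloop
endfacet
facet normal -0.660 -0.453 -0.599
outer loop
vertex -4.123 1.796 2.537
vertex -3.323 1.707 1.722
vertex -3.45 0.87 2.495
endloop
endfacet
facet normal 0.397 -0.111 -0.911
outer loop
vertex -3.323 1.707 1.722
vertex -2.425 2.346 2.036
vertex -2.4 1.21 2.185
endloop
endfacet
facet normal 0.676 -0.255 0.691
outer loop
vertex -2.63 0.992 3.286
vertex -1.997 1.904 3.003
vertex -2.797 1.993 3.818
endloop
endfacet
facet normal 0.023 -0.466 0.884
outer loop
vertex -2.63 0.992 3.286
vertex -2.797 1.993 3.818
vertex -3.695 1.354 3.504
endloop
endfacet
facet normal -0.228 -0.898 0.375
outer loop
vertex -2.63 0.992 3.286
vertex -3.695 1.354 3.504
vertex -3.45 0.87 2.495
endloop
endfacet
facet normal 0.270 -0.954 -0.133
outer loop
vertex -2.63 0.992 3.286
vertex -3.45 0.87 2.495
vertex -2.4 1.21 2.185
endloop
endfacet
facet normal 0.829 -0.556 0.063
outer loop
vertex -2.63 0.992 3.286
vertex -2.4 1.21 2.185
vertex -1.997 1.904 3.003
endloop
endfacet
facet normal 0.660 0.453 0.599
outer loop
vertex -2.797 1.993 3.818
vertex -1.997 1.904 3.003
vertex -2.67 2.83 3.045
endloop
endfacet
facet normal -0.397 0.111 0.911
outer loop
vertex -3.695 1.354 3.504
vertex -2.797 1.993 3.818
vertex -3.72 2.49 3.355
endloop
endfacet
facet normal -0.804 -0.588 0.087
outer loop
vertex -3.45 0.87 2.495
vertex -3.695 1.354 3.504
vertex -4.123 1.796 2.537
endloop
endfacet
facet normal 0.003 -0.679 -0.734
outer loop
vertex -2.4 1.21 2.185
vertex -3.45 0.87 2.495
vertex -3.323 1.707 1.722
endloop
endfacet
facet normal 0.908 -0.035 -0.418
outer loop
vertex -1.997 1.904 3.003
vertex -2.4 1.21 2.185
vertex -2.425 2.346 2.036
endloop
endfacet

endsolid


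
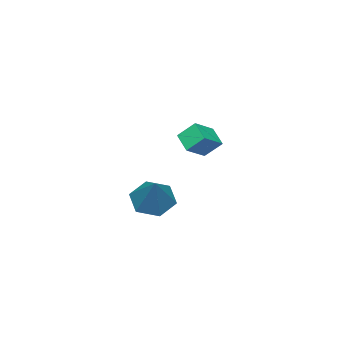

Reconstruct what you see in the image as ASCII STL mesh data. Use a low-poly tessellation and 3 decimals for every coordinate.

solid 
facet normal -0.844 0.173 -0.508
outer loop
vertex -2.027 -1.927 3.447
vertex -2.336 -1.242 4.194
vertex -1.554 -1.147 2.927
endloop
endfacet
facet normal 0.291 -0.647 -0.705
outer loop
vertex -0.524 -1.358 3.546
vertex -2.027 -1.927 3.447
vertex -1.554 -1.147 2.927
endloop
endfacet
facet normal -0.844 0.173 -0.508
outer loop
vertex -1.554 -1.147 2.927
vertex -2.336 -1.242 4.194
vertex -1.863 -0.462 3.674
endloop
endfacet
facet normal 0.450 0.743 -0.495
outer loop
vertex -1.863 -0.462 3.674
vertex -0.524 -1.358 3.546
vertex -1.554 -1.147 2.927
endloop
endfacet
facet normal -0.450 -0.743 0.495
outer loop
vertex -2.027 -1.927 3.447
vertex -1.306 -1.453 4.813
vertex -2.336 -1.242 4.194
endloop
endfacet
facet normal 0.291 -0.647 -0.705
outer loop
vertex -0.997 -2.138 4.066
vertex -2.027 -1.927 3.447
vertex -0.524 -1.358 3.546
endloop
endfacet
facet normal -0.450 -0.743 0.495
outer loop
vertex -0.997 -2.138 4.066
vertex -1.306 -1.453 4.813
vertex -2.027 -1.927 3.447
endloop
endfacet
facet normal -0.291 0.647 0.705
outer loop
vertex -2.336 -1.242 4.194
vertex -1.306 -1.453 4.813
vertex -1.863 -0.462 3.674
endloop
endfacet
facet normal 0.450 0.743 -0.495
outer loop
vertex -0.833 -0.673 4.293
vertex -0.524 -1.358 3.546
vertex -1.863 -0.462 3.674
endloop
endfacet
facet normal -0.291 0.647 0.705
outer loop
vertex -1.863 -0.462 3.674
vertex -1.306 -1.453 4.813
vertex -0.833 -0.673 4.293
endloop
endfacet
facet normal 0.844 -0.173 0.508
outer loop
vertex -0.833 -0.673 4.293
vertex -0.997 -2.138 4.066
vertex -0.524 -1.358 3.546
endloop
endfacet
facet normal 0.844 -0.173 0.508
outer loop
vertex -1.306 -1.453 4.813
vertex -0.997 -2.138 4.066
vertex -0.833 -0.673 4.293
endloop
endfacet
facet normal -0.555 -0.437 -0.708
outer loop
vertex 4.009 -0.699 1.952
vertex 3.211 -0.444 2.42
vertex 3.589 0.143 1.761
endloop
endfacet
facet normal 0.861 0.345 -0.374
outer loop
vertex 4.009 -0.699 1.952
vertex 3.589 0.143 1.761
vertex 4.389 0.484 3.92
endloop
endfacet
facet normal -0.555 -0.437 -0.708
outer loop
vertex 3.589 0.143 1.761
vertex 3.211 -0.444 2.42
vertex 2.791 0.398 2.23
endloop
endfacet
facet normal 0.179 0.960 -0.218
outer loop
vertex 3.589 0.143 1.761
vertex 2.791 0.398 2.23
vertex 4.389 0.484 3.92
endloop
endfacet
facet normal -0.556 -0.437 -0.707
outer loop
vertex 2.791 0.398 2.23
vertex 3.211 -0.444 2.42
vertex 2.413 -0.188 2.889
endloop
endfacet
facet normal -0.479 0.774 0.414
outer loop
vertex 2.791 0.398 2.23
vertex 2.413 -0.188 2.889
vertex 4.389 0.484 3.92
endloop
endfacet
facet normal -0.556 -0.438 -0.707
outer loop
vertex 2.413 -0.188 2.889
vertex 3.211 -0.444 2.42
vertex 2.833 -1.03 3.08
endloop
endfacet
facet normal -0.456 -0.025 0.890
outer loop
vertex 2.413 -0.188 2.889
vertex 2.833 -1.03 3.08
vertex 4.389 0.484 3.92
endloop
endfacet
facet normal -0.555 -0.438 -0.707
outer loop
vertex 2.833 -1.03 3.08
vertex 3.211 -0.444 2.42
vertex 3.631 -1.285 2.611
endloop
endfacet
facet normal 0.227 -0.640 0.734
outer loop
vertex 2.833 -1.03 3.08
vertex 3.631 -1.285 2.611
vertex 4.389 0.484 3.92
endloop
endfacet
facet normal -0.555 -0.438 -0.708
outer loop
vertex 3.631 -1.285 2.611
vertex 3.211 -0.444 2.42
vertex 4.009 -0.699 1.952
endloop
endfacet
facet normal 0.885 -0.455 0.103
outer loop
vertex 3.631 -1.285 2.611
vertex 4.009 -0.699 1.952
vertex 4.389 0.484 3.92
endloop
endfacet

endsolid


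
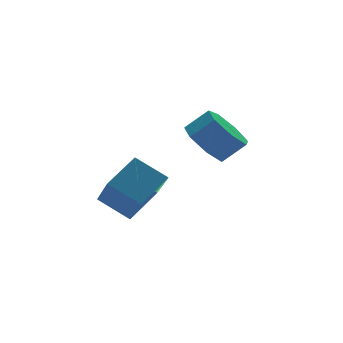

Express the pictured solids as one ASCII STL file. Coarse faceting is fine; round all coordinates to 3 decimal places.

solid 
facet normal -0.697 0.237 -0.677
outer loop
vertex 3.318 1.01 0.837
vertex 2.616 1.117 1.597
vertex 3.251 1.836 1.195
endloop
endfacet
facet normal 0.714 0.326 -0.620
outer loop
vertex 3.318 1.01 0.837
vertex 3.251 1.836 1.195
vertex 4.126 0.735 1.623
endloop
endfacet
facet normal 0.714 0.326 -0.620
outer loop
vertex 4.126 0.735 1.623
vertex 3.251 1.836 1.195
vertex 4.059 1.561 1.981
endloop
endfacet
facet normal 0.697 -0.237 0.677
outer loop
vertex 4.126 0.735 1.623
vertex 4.059 1.561 1.981
vertex 3.424 0.843 2.383
endloop
endfacet
facet normal -0.697 0.237 -0.677
outer loop
vertex 3.251 1.836 1.195
vertex 2.616 1.117 1.597
vertex 2.706 2.121 1.855
endloop
endfacet
facet normal 0.387 0.919 -0.077
outer loop
vertex 3.251 1.836 1.195
vertex 2.706 2.121 1.855
vertex 4.059 1.561 1.981
endloop
endfacet
facet normal 0.387 0.919 -0.077
outer loop
vertex 4.059 1.561 1.981
vertex 2.706 2.121 1.855
vertex 3.514 1.846 2.641
endloop
endfacet
facet normal 0.697 -0.237 0.677
outer loop
vertex 4.059 1.561 1.981
vertex 3.514 1.846 2.641
vertex 3.424 0.843 2.383
endloop
endfacet
facet normal -0.697 0.237 -0.677
outer loop
vertex 2.706 2.121 1.855
vertex 2.616 1.117 1.597
vertex 2.093 1.65 2.321
endloop
endfacet
facet normal -0.231 0.820 0.524
outer loop
vertex 2.706 2.121 1.855
vertex 2.093 1.65 2.321
vertex 3.514 1.846 2.641
endloop
endfacet
facet normal -0.231 0.820 0.524
outer loop
vertex 3.514 1.846 2.641
vertex 2.093 1.65 2.321
vertex 2.901 1.375 3.107
endloop
endfacet
facet normal 0.697 -0.237 0.677
outer loop
vertex 3.514 1.846 2.641
vertex 2.901 1.375 3.107
vertex 3.424 0.843 2.383
endloop
endfacet
facet normal -0.697 0.236 -0.677
outer loop
vertex 2.093 1.65 2.321
vertex 2.616 1.117 1.597
vertex 1.874 0.778 2.242
endloop
endfacet
facet normal -0.675 0.103 0.730
outer loop
vertex 2.093 1.65 2.321
vertex 1.874 0.778 2.242
vertex 2.901 1.375 3.107
endloop
endfacet
facet normal -0.675 0.104 0.730
outer loop
vertex 2.901 1.375 3.107
vertex 1.874 0.778 2.242
vertex 2.682 0.504 3.028
endloop
endfacet
facet normal 0.697 -0.237 0.677
outer loop
vertex 2.901 1.375 3.107
vertex 2.682 0.504 3.028
vertex 3.424 0.843 2.383
endloop
endfacet
facet normal -0.697 0.237 -0.677
outer loop
vertex 1.874 0.778 2.242
vertex 2.616 1.117 1.597
vertex 2.213 0.162 1.677
endloop
endfacet
facet normal -0.611 -0.691 0.387
outer loop
vertex 1.874 0.778 2.242
vertex 2.213 0.162 1.677
vertex 2.682 0.504 3.028
endloop
endfacet
facet normal -0.611 -0.690 0.387
outer loop
vertex 2.682 0.504 3.028
vertex 2.213 0.162 1.677
vertex 3.021 -0.113 2.463
endloop
endfacet
facet normal 0.697 -0.237 0.677
outer loop
vertex 2.682 0.504 3.028
vertex 3.021 -0.113 2.463
vertex 3.424 0.843 2.383
endloop
endfacet
facet normal -0.696 0.237 -0.677
outer loop
vertex 2.213 0.162 1.677
vertex 2.616 1.117 1.597
vertex 2.856 0.265 1.052
endloop
endfacet
facet normal -0.087 -0.965 -0.248
outer loop
vertex 2.213 0.162 1.677
vertex 2.856 0.265 1.052
vertex 3.021 -0.113 2.463
endloop
endfacet
facet normal -0.087 -0.965 -0.248
outer loop
vertex 3.021 -0.113 2.463
vertex 2.856 0.265 1.052
vertex 3.664 -0.01 1.838
endloop
endfacet
facet normal 0.696 -0.237 0.677
outer loop
vertex 3.021 -0.113 2.463
vertex 3.664 -0.01 1.838
vertex 3.424 0.843 2.383
endloop
endfacet
facet normal -0.697 0.237 -0.677
outer loop
vertex 2.856 0.265 1.052
vertex 2.616 1.117 1.597
vertex 3.318 1.01 0.837
endloop
endfacet
facet normal 0.503 -0.513 -0.696
outer loop
vertex 2.856 0.265 1.052
vertex 3.318 1.01 0.837
vertex 3.664 -0.01 1.838
endloop
endfacet
facet normal 0.503 -0.513 -0.696
outer loop
vertex 3.664 -0.01 1.838
vertex 3.318 1.01 0.837
vertex 4.126 0.735 1.623
endloop
endfacet
facet normal 0.697 -0.237 0.677
outer loop
vertex 3.664 -0.01 1.838
vertex 4.126 0.735 1.623
vertex 3.424 0.843 2.383
endloop
endfacet
facet normal -0.580 0.620 0.528
outer loop
vertex -0.37 0.428 1.835
vertex -0.127 1.856 0.427
vertex -1.643 -0.111 1.069
endloop
endfacet
facet normal -0.120 -0.707 0.697
outer loop
vertex -0.813 -0.996 0.313
vertex -0.37 0.428 1.835
vertex -1.643 -0.111 1.069
endloop
endfacet
facet normal -0.580 0.620 0.529
outer loop
vertex -1.643 -0.111 1.069
vertex -0.127 1.856 0.427
vertex -1.4 1.318 -0.339
endloop
endfacet
facet normal -0.805 -0.341 -0.485
outer loop
vertex -1.4 1.318 -0.339
vertex -0.813 -0.996 0.313
vertex -1.643 -0.111 1.069
endloop
endfacet
facet normal 0.805 0.341 0.485
outer loop
vertex -0.37 0.428 1.835
vertex 0.703 0.971 -0.329
vertex -0.127 1.856 0.427
endloop
endfacet
facet normal -0.120 -0.707 0.697
outer loop
vertex 0.46 -0.458 1.079
vertex -0.37 0.428 1.835
vertex -0.813 -0.996 0.313
endloop
endfacet
facet normal 0.805 0.341 0.485
outer loop
vertex 0.46 -0.458 1.079
vertex 0.703 0.971 -0.329
vertex -0.37 0.428 1.835
endloop
endfacet
facet normal 0.120 0.708 -0.696
outer loop
vertex -0.127 1.856 0.427
vertex 0.703 0.971 -0.329
vertex -1.4 1.318 -0.339
endloop
endfacet
facet normal -0.805 -0.341 -0.485
outer loop
vertex -0.57 0.432 -1.095
vertex -0.813 -0.996 0.313
vertex -1.4 1.318 -0.339
endloop
endfacet
facet normal 0.120 0.707 -0.697
outer loop
vertex -1.4 1.318 -0.339
vertex 0.703 0.971 -0.329
vertex -0.57 0.432 -1.095
endloop
endfacet
facet normal 0.580 -0.620 -0.529
outer loop
vertex -0.57 0.432 -1.095
vertex 0.46 -0.458 1.079
vertex -0.813 -0.996 0.313
endloop
endfacet
facet normal 0.580 -0.620 -0.529
outer loop
vertex 0.703 0.971 -0.329
vertex 0.46 -0.458 1.079
vertex -0.57 0.432 -1.095
endloop
endfacet

endsolid


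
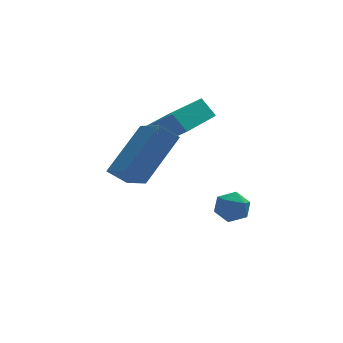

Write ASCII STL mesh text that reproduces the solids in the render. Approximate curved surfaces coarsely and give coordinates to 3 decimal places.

solid 
facet normal -0.753 0.040 0.657
outer loop
vertex -1.5 -3.695 2.394
vertex -1.869 -2.56 1.903
vertex -2.763 -4.706 1.009
endloop
endfacet
facet normal 0.286 -0.879 0.381
outer loop
vertex -2.131 -4.74 0.457
vertex -1.5 -3.695 2.394
vertex -2.763 -4.706 1.009
endloop
endfacet
facet normal -0.753 0.040 0.657
outer loop
vertex -2.763 -4.706 1.009
vertex -1.869 -2.56 1.903
vertex -3.132 -3.572 0.518
endloop
endfacet
facet normal -0.593 -0.475 -0.650
outer loop
vertex -3.132 -3.572 0.518
vertex -2.131 -4.74 0.457
vertex -2.763 -4.706 1.009
endloop
endfacet
facet normal 0.593 0.474 0.650
outer loop
vertex -1.5 -3.695 2.394
vertex -1.237 -2.594 1.351
vertex -1.869 -2.56 1.903
endloop
endfacet
facet normal 0.287 -0.879 0.381
outer loop
vertex -0.868 -3.728 1.842
vertex -1.5 -3.695 2.394
vertex -2.131 -4.74 0.457
endloop
endfacet
facet normal 0.593 0.475 0.651
outer loop
vertex -0.868 -3.728 1.842
vertex -1.237 -2.594 1.351
vertex -1.5 -3.695 2.394
endloop
endfacet
facet normal -0.286 0.879 -0.382
outer loop
vertex -1.869 -2.56 1.903
vertex -1.237 -2.594 1.351
vertex -3.132 -3.572 0.518
endloop
endfacet
facet normal -0.593 -0.474 -0.651
outer loop
vertex -2.5 -3.605 -0.034
vertex -2.131 -4.74 0.457
vertex -3.132 -3.572 0.518
endloop
endfacet
facet normal -0.286 0.879 -0.381
outer loop
vertex -3.132 -3.572 0.518
vertex -1.237 -2.594 1.351
vertex -2.5 -3.605 -0.034
endloop
endfacet
facet normal 0.753 -0.040 -0.657
outer loop
vertex -2.5 -3.605 -0.034
vertex -0.868 -3.728 1.842
vertex -2.131 -4.74 0.457
endloop
endfacet
facet normal 0.753 -0.040 -0.657
outer loop
vertex -1.237 -2.594 1.351
vertex -0.868 -3.728 1.842
vertex -2.5 -3.605 -0.034
endloop
endfacet
facet normal -0.344 0.939 0.022
outer loop
vertex 0.932 -1.553 -2.672
vertex 0.838 -1.603 -2.007
vertex 1.426 -1.382 -2.248
endloop
endfacet
facet normal 0.135 0.855 -0.501
outer loop
vertex 0.932 -1.553 -2.672
vertex 1.426 -1.382 -2.248
vertex 1.567 -1.731 -2.805
endloop
endfacet
facet normal -0.101 0.340 -0.935
outer loop
vertex 0.932 -1.553 -2.672
vertex 1.567 -1.731 -2.805
vertex 1.066 -2.168 -2.91
endloop
endfacet
facet normal -0.726 0.105 -0.680
outer loop
vertex 0.932 -1.553 -2.672
vertex 1.066 -2.168 -2.91
vertex 0.615 -2.089 -2.416
endloop
endfacet
facet normal -0.875 0.476 -0.088
outer loop
vertex 0.932 -1.553 -2.672
vertex 0.615 -2.089 -2.416
vertex 0.838 -1.603 -2.007
endloop
endfacet
facet normal 0.746 0.633 -0.208
outer loop
vertex 1.567 -1.731 -2.805
vertex 1.426 -1.382 -2.248
vertex 1.865 -1.891 -2.224
endloop
endfacet
facet normal -0.028 0.769 0.638
outer loop
vertex 1.426 -1.382 -2.248
vertex 0.838 -1.603 -2.007
vertex 1.414 -1.812 -1.73
endloop
endfacet
facet normal -0.887 0.020 0.461
outer loop
vertex 0.838 -1.603 -2.007
vertex 0.615 -2.089 -2.416
vertex 0.913 -2.249 -1.835
endloop
endfacet
facet normal -0.646 -0.580 -0.497
outer loop
vertex 0.615 -2.089 -2.416
vertex 1.066 -2.168 -2.91
vertex 1.054 -2.598 -2.392
endloop
endfacet
facet normal 0.365 -0.200 -0.909
outer loop
vertex 1.066 -2.168 -2.91
vertex 1.567 -1.731 -2.805
vertex 1.642 -2.377 -2.633
endloop
endfacet
facet normal 0.726 -0.105 0.680
outer loop
vertex 1.548 -2.427 -1.968
vertex 1.865 -1.891 -2.224
vertex 1.414 -1.812 -1.73
endloop
endfacet
facet normal 0.101 -0.340 0.935
outer loop
vertex 1.548 -2.427 -1.968
vertex 1.414 -1.812 -1.73
vertex 0.913 -2.249 -1.835
endloop
endfacet
facet normal -0.135 -0.855 0.501
outer loop
vertex 1.548 -2.427 -1.968
vertex 0.913 -2.249 -1.835
vertex 1.054 -2.598 -2.392
endloop
endfacet
facet normal 0.344 -0.939 -0.022
outer loop
vertex 1.548 -2.427 -1.968
vertex 1.054 -2.598 -2.392
vertex 1.642 -2.377 -2.633
endloop
endfacet
facet normal 0.875 -0.476 0.088
outer loop
vertex 1.548 -2.427 -1.968
vertex 1.642 -2.377 -2.633
vertex 1.865 -1.891 -2.224
endloop
endfacet
facet normal 0.646 0.580 0.497
outer loop
vertex 1.414 -1.812 -1.73
vertex 1.865 -1.891 -2.224
vertex 1.426 -1.382 -2.248
endloop
endfacet
facet normal -0.365 0.200 0.909
outer loop
vertex 0.913 -2.249 -1.835
vertex 1.414 -1.812 -1.73
vertex 0.838 -1.603 -2.007
endloop
endfacet
facet normal -0.746 -0.633 0.208
outer loop
vertex 1.054 -2.598 -2.392
vertex 0.913 -2.249 -1.835
vertex 0.615 -2.089 -2.416
endloop
endfacet
facet normal 0.028 -0.769 -0.638
outer loop
vertex 1.642 -2.377 -2.633
vertex 1.054 -2.598 -2.392
vertex 1.066 -2.168 -2.91
endloop
endfacet
facet normal 0.887 -0.020 -0.461
outer loop
vertex 1.865 -1.891 -2.224
vertex 1.642 -2.377 -2.633
vertex 1.567 -1.731 -2.805
endloop
endfacet
facet normal -0.467 0.415 0.781
outer loop
vertex -0.635 -1.523 1.864
vertex 0.557 -0.449 2.005
vertex -1.453 -0.477 0.819
endloop
endfacet
facet normal -0.741 -0.666 -0.087
outer loop
vertex -1.057 -0.831 0.155
vertex -0.635 -1.523 1.864
vertex -1.453 -0.477 0.819
endloop
endfacet
facet normal -0.466 0.416 0.781
outer loop
vertex -1.453 -0.477 0.819
vertex 0.557 -0.449 2.005
vertex -0.262 0.596 0.959
endloop
endfacet
facet normal -0.484 0.618 -0.619
outer loop
vertex -0.262 0.596 0.959
vertex -1.057 -0.831 0.155
vertex -1.453 -0.477 0.819
endloop
endfacet
facet normal 0.484 -0.619 0.619
outer loop
vertex -0.635 -1.523 1.864
vertex 0.953 -0.803 1.341
vertex 0.557 -0.449 2.005
endloop
endfacet
facet normal -0.740 -0.667 -0.088
outer loop
vertex -0.238 -1.876 1.201
vertex -0.635 -1.523 1.864
vertex -1.057 -0.831 0.155
endloop
endfacet
facet normal 0.484 -0.618 0.619
outer loop
vertex -0.238 -1.876 1.201
vertex 0.953 -0.803 1.341
vertex -0.635 -1.523 1.864
endloop
endfacet
facet normal 0.740 0.667 0.086
outer loop
vertex 0.557 -0.449 2.005
vertex 0.953 -0.803 1.341
vertex -0.262 0.596 0.959
endloop
endfacet
facet normal -0.484 0.618 -0.619
outer loop
vertex 0.135 0.243 0.296
vertex -1.057 -0.831 0.155
vertex -0.262 0.596 0.959
endloop
endfacet
facet normal 0.740 0.667 0.088
outer loop
vertex -0.262 0.596 0.959
vertex 0.953 -0.803 1.341
vertex 0.135 0.243 0.296
endloop
endfacet
facet normal 0.467 -0.416 -0.781
outer loop
vertex 0.135 0.243 0.296
vertex -0.238 -1.876 1.201
vertex -1.057 -0.831 0.155
endloop
endfacet
facet normal 0.466 -0.416 -0.781
outer loop
vertex 0.953 -0.803 1.341
vertex -0.238 -1.876 1.201
vertex 0.135 0.243 0.296
endloop
endfacet

endsolid


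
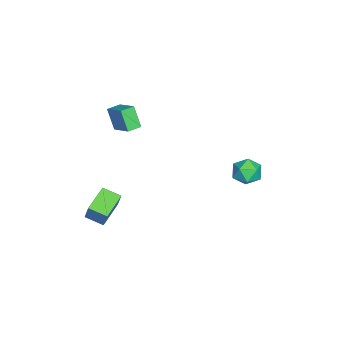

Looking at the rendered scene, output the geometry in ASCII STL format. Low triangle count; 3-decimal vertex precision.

solid 
facet normal -0.620 -0.622 -0.478
outer loop
vertex -4.107 -4.898 -0.37
vertex -4.708 -4.298 -0.372
vertex -3.619 -4.412 -1.635
endloop
endfacet
facet normal 0.708 -0.707 0.002
outer loop
vertex -2.652 -3.442 -0.888
vertex -4.107 -4.898 -0.37
vertex -3.619 -4.412 -1.635
endloop
endfacet
facet normal -0.620 -0.622 -0.478
outer loop
vertex -3.619 -4.412 -1.635
vertex -4.708 -4.298 -0.372
vertex -4.22 -3.812 -1.636
endloop
endfacet
facet normal 0.339 0.338 -0.878
outer loop
vertex -4.22 -3.812 -1.636
vertex -2.652 -3.442 -0.888
vertex -3.619 -4.412 -1.635
endloop
endfacet
facet normal -0.340 -0.337 0.878
outer loop
vertex -4.107 -4.898 -0.37
vertex -3.741 -3.328 0.375
vertex -4.708 -4.298 -0.372
endloop
endfacet
facet normal 0.708 -0.707 0.002
outer loop
vertex -3.14 -3.928 0.376
vertex -4.107 -4.898 -0.37
vertex -2.652 -3.442 -0.888
endloop
endfacet
facet normal -0.339 -0.338 0.878
outer loop
vertex -3.14 -3.928 0.376
vertex -3.741 -3.328 0.375
vertex -4.107 -4.898 -0.37
endloop
endfacet
facet normal -0.708 0.707 -0.002
outer loop
vertex -4.708 -4.298 -0.372
vertex -3.741 -3.328 0.375
vertex -4.22 -3.812 -1.636
endloop
endfacet
facet normal 0.339 0.337 -0.878
outer loop
vertex -3.253 -2.842 -0.89
vertex -2.652 -3.442 -0.888
vertex -4.22 -3.812 -1.636
endloop
endfacet
facet normal -0.708 0.707 -0.002
outer loop
vertex -4.22 -3.812 -1.636
vertex -3.741 -3.328 0.375
vertex -3.253 -2.842 -0.89
endloop
endfacet
facet normal 0.620 0.622 0.478
outer loop
vertex -3.253 -2.842 -0.89
vertex -3.14 -3.928 0.376
vertex -2.652 -3.442 -0.888
endloop
endfacet
facet normal 0.620 0.622 0.478
outer loop
vertex -3.741 -3.328 0.375
vertex -3.14 -3.928 0.376
vertex -3.253 -2.842 -0.89
endloop
endfacet
facet normal -0.932 0.263 0.251
outer loop
vertex 1.748 -3.934 -1.982
vertex 1.949 -2.897 -2.322
vertex 1.364 -4.227 -3.102
endloop
endfacet
facet normal -0.181 -0.935 0.307
outer loop
vertex 2.911 -4.663 -3.518
vertex 1.748 -3.934 -1.982
vertex 1.364 -4.227 -3.102
endloop
endfacet
facet normal -0.932 0.263 0.250
outer loop
vertex 1.364 -4.227 -3.102
vertex 1.949 -2.897 -2.322
vertex 1.565 -3.19 -3.443
endloop
endfacet
facet normal -0.315 -0.241 -0.918
outer loop
vertex 1.565 -3.19 -3.443
vertex 2.911 -4.663 -3.518
vertex 1.364 -4.227 -3.102
endloop
endfacet
facet normal 0.315 0.240 0.918
outer loop
vertex 1.748 -3.934 -1.982
vertex 3.496 -3.333 -2.738
vertex 1.949 -2.897 -2.322
endloop
endfacet
facet normal -0.181 -0.935 0.306
outer loop
vertex 3.295 -4.37 -2.397
vertex 1.748 -3.934 -1.982
vertex 2.911 -4.663 -3.518
endloop
endfacet
facet normal 0.314 0.241 0.918
outer loop
vertex 3.295 -4.37 -2.397
vertex 3.496 -3.333 -2.738
vertex 1.748 -3.934 -1.982
endloop
endfacet
facet normal 0.181 0.935 -0.306
outer loop
vertex 1.949 -2.897 -2.322
vertex 3.496 -3.333 -2.738
vertex 1.565 -3.19 -3.443
endloop
endfacet
facet normal -0.314 -0.240 -0.918
outer loop
vertex 3.112 -3.626 -3.858
vertex 2.911 -4.663 -3.518
vertex 1.565 -3.19 -3.443
endloop
endfacet
facet normal 0.181 0.934 -0.307
outer loop
vertex 1.565 -3.19 -3.443
vertex 3.496 -3.333 -2.738
vertex 3.112 -3.626 -3.858
endloop
endfacet
facet normal 0.932 -0.263 -0.251
outer loop
vertex 3.112 -3.626 -3.858
vertex 3.295 -4.37 -2.397
vertex 2.911 -4.663 -3.518
endloop
endfacet
facet normal 0.932 -0.263 -0.251
outer loop
vertex 3.496 -3.333 -2.738
vertex 3.295 -4.37 -2.397
vertex 3.112 -3.626 -3.858
endloop
endfacet
facet normal 0.300 0.132 0.945
outer loop
vertex -1.101 3.805 -1.782
vertex -1.771 3.237 -1.49
vertex -0.938 2.897 -1.707
endloop
endfacet
facet normal 0.849 0.193 0.492
outer loop
vertex -1.101 3.805 -1.782
vertex -0.938 2.897 -1.707
vertex -0.62 3.365 -2.439
endloop
endfacet
facet normal 0.697 0.716 0.031
outer loop
vertex -1.101 3.805 -1.782
vertex -0.62 3.365 -2.439
vertex -1.256 3.994 -2.675
endloop
endfacet
facet normal 0.054 0.979 0.198
outer loop
vertex -1.101 3.805 -1.782
vertex -1.256 3.994 -2.675
vertex -1.968 3.915 -2.088
endloop
endfacet
facet normal -0.191 0.618 0.763
outer loop
vertex -1.101 3.805 -1.782
vertex -1.968 3.915 -2.088
vertex -1.771 3.237 -1.49
endloop
endfacet
facet normal 0.901 -0.416 0.125
outer loop
vertex -0.62 3.365 -2.439
vertex -0.938 2.897 -1.707
vertex -0.992 2.525 -2.552
endloop
endfacet
facet normal 0.014 -0.514 0.858
outer loop
vertex -0.938 2.897 -1.707
vertex -1.771 3.237 -1.49
vertex -1.704 2.446 -1.965
endloop
endfacet
facet normal -0.781 0.270 0.563
outer loop
vertex -1.771 3.237 -1.49
vertex -1.968 3.915 -2.088
vertex -2.34 3.075 -2.201
endloop
endfacet
facet normal -0.384 0.854 -0.351
outer loop
vertex -1.968 3.915 -2.088
vertex -1.256 3.994 -2.675
vertex -2.022 3.543 -2.933
endloop
endfacet
facet normal 0.655 0.429 -0.622
outer loop
vertex -1.256 3.994 -2.675
vertex -0.62 3.365 -2.439
vertex -1.189 3.203 -3.15
endloop
endfacet
facet normal -0.054 -0.979 -0.198
outer loop
vertex -1.859 2.635 -2.858
vertex -0.992 2.525 -2.552
vertex -1.704 2.446 -1.965
endloop
endfacet
facet normal -0.697 -0.716 -0.031
outer loop
vertex -1.859 2.635 -2.858
vertex -1.704 2.446 -1.965
vertex -2.34 3.075 -2.201
endloop
endfacet
facet normal -0.849 -0.193 -0.492
outer loop
vertex -1.859 2.635 -2.858
vertex -2.34 3.075 -2.201
vertex -2.022 3.543 -2.933
endloop
endfacet
facet normal -0.300 -0.132 -0.945
outer loop
vertex -1.859 2.635 -2.858
vertex -2.022 3.543 -2.933
vertex -1.189 3.203 -3.15
endloop
endfacet
facet normal 0.191 -0.618 -0.763
outer loop
vertex -1.859 2.635 -2.858
vertex -1.189 3.203 -3.15
vertex -0.992 2.525 -2.552
endloop
endfacet
facet normal 0.384 -0.854 0.351
outer loop
vertex -1.704 2.446 -1.965
vertex -0.992 2.525 -2.552
vertex -0.938 2.897 -1.707
endloop
endfacet
facet normal -0.655 -0.429 0.622
outer loop
vertex -2.34 3.075 -2.201
vertex -1.704 2.446 -1.965
vertex -1.771 3.237 -1.49
endloop
endfacet
facet normal -0.901 0.416 -0.125
outer loop
vertex -2.022 3.543 -2.933
vertex -2.34 3.075 -2.201
vertex -1.968 3.915 -2.088
endloop
endfacet
facet normal -0.014 0.514 -0.858
outer loop
vertex -1.189 3.203 -3.15
vertex -2.022 3.543 -2.933
vertex -1.256 3.994 -2.675
endloop
endfacet
facet normal 0.781 -0.270 -0.563
outer loop
vertex -0.992 2.525 -2.552
vertex -1.189 3.203 -3.15
vertex -0.62 3.365 -2.439
endloop
endfacet

endsolid


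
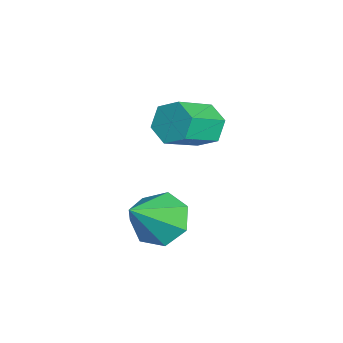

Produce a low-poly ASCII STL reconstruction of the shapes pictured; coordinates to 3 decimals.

solid 
facet normal -0.523 0.676 -0.519
outer loop
vertex -2.181 0.031 -0.972
vertex -2.421 0.209 -0.498
vertex -1.944 0.442 -0.675
endloop
endfacet
facet normal 0.740 0.058 -0.670
outer loop
vertex -2.181 0.031 -0.972
vertex -1.944 0.442 -0.675
vertex -1.579 -0.746 -0.375
endloop
endfacet
facet normal 0.740 0.058 -0.670
outer loop
vertex -1.579 -0.746 -0.375
vertex -1.944 0.442 -0.675
vertex -1.342 -0.335 -0.078
endloop
endfacet
facet normal 0.523 -0.676 0.519
outer loop
vertex -1.579 -0.746 -0.375
vertex -1.342 -0.335 -0.078
vertex -1.819 -0.569 0.098
endloop
endfacet
facet normal -0.523 0.676 -0.520
outer loop
vertex -1.944 0.442 -0.675
vertex -2.421 0.209 -0.498
vertex -2.184 0.62 -0.202
endloop
endfacet
facet normal 0.736 0.665 0.123
outer loop
vertex -1.944 0.442 -0.675
vertex -2.184 0.62 -0.202
vertex -1.342 -0.335 -0.078
endloop
endfacet
facet normal 0.736 0.665 0.123
outer loop
vertex -1.342 -0.335 -0.078
vertex -2.184 0.62 -0.202
vertex -1.582 -0.157 0.395
endloop
endfacet
facet normal 0.523 -0.676 0.520
outer loop
vertex -1.342 -0.335 -0.078
vertex -1.582 -0.157 0.395
vertex -1.819 -0.569 0.098
endloop
endfacet
facet normal -0.524 0.676 -0.519
outer loop
vertex -2.184 0.62 -0.202
vertex -2.421 0.209 -0.498
vertex -2.661 0.386 -0.025
endloop
endfacet
facet normal -0.003 0.608 0.794
outer loop
vertex -2.184 0.62 -0.202
vertex -2.661 0.386 -0.025
vertex -1.582 -0.157 0.395
endloop
endfacet
facet normal -0.003 0.608 0.794
outer loop
vertex -1.582 -0.157 0.395
vertex -2.661 0.386 -0.025
vertex -2.059 -0.391 0.572
endloop
endfacet
facet normal 0.524 -0.675 0.519
outer loop
vertex -1.582 -0.157 0.395
vertex -2.059 -0.391 0.572
vertex -1.819 -0.569 0.098
endloop
endfacet
facet normal -0.523 0.676 -0.519
outer loop
vertex -2.661 0.386 -0.025
vertex -2.421 0.209 -0.498
vertex -2.898 -0.025 -0.322
endloop
endfacet
facet normal -0.740 -0.058 0.670
outer loop
vertex -2.661 0.386 -0.025
vertex -2.898 -0.025 -0.322
vertex -2.059 -0.391 0.572
endloop
endfacet
facet normal -0.740 -0.058 0.670
outer loop
vertex -2.059 -0.391 0.572
vertex -2.898 -0.025 -0.322
vertex -2.296 -0.802 0.275
endloop
endfacet
facet normal 0.523 -0.676 0.519
outer loop
vertex -2.059 -0.391 0.572
vertex -2.296 -0.802 0.275
vertex -1.819 -0.569 0.098
endloop
endfacet
facet normal -0.523 0.676 -0.520
outer loop
vertex -2.898 -0.025 -0.322
vertex -2.421 0.209 -0.498
vertex -2.658 -0.203 -0.795
endloop
endfacet
facet normal -0.736 -0.665 -0.123
outer loop
vertex -2.898 -0.025 -0.322
vertex -2.658 -0.203 -0.795
vertex -2.296 -0.802 0.275
endloop
endfacet
facet normal -0.736 -0.665 -0.123
outer loop
vertex -2.296 -0.802 0.275
vertex -2.658 -0.203 -0.795
vertex -2.056 -0.98 -0.198
endloop
endfacet
facet normal 0.523 -0.676 0.520
outer loop
vertex -2.296 -0.802 0.275
vertex -2.056 -0.98 -0.198
vertex -1.819 -0.569 0.098
endloop
endfacet
facet normal -0.524 0.675 -0.519
outer loop
vertex -2.658 -0.203 -0.795
vertex -2.421 0.209 -0.498
vertex -2.181 0.031 -0.972
endloop
endfacet
facet normal 0.003 -0.608 -0.794
outer loop
vertex -2.658 -0.203 -0.795
vertex -2.181 0.031 -0.972
vertex -2.056 -0.98 -0.198
endloop
endfacet
facet normal 0.003 -0.608 -0.794
outer loop
vertex -2.056 -0.98 -0.198
vertex -2.181 0.031 -0.972
vertex -1.579 -0.746 -0.375
endloop
endfacet
facet normal 0.524 -0.676 0.519
outer loop
vertex -2.056 -0.98 -0.198
vertex -1.579 -0.746 -0.375
vertex -1.819 -0.569 0.098
endloop
endfacet
facet normal -0.524 0.490 -0.697
outer loop
vertex -0.537 -0.833 -2.877
vertex -1.12 -0.885 -2.475
vertex -0.631 -0.37 -2.481
endloop
endfacet
facet normal 0.978 0.208 -0.011
outer loop
vertex -0.537 -0.833 -2.877
vertex -0.631 -0.37 -2.481
vertex -0.36 -1.595 -1.465
endloop
endfacet
facet normal -0.524 0.489 -0.698
outer loop
vertex -0.631 -0.37 -2.481
vertex -1.12 -0.885 -2.475
vertex -1.094 -0.295 -2.081
endloop
endfacet
facet normal 0.579 0.592 0.560
outer loop
vertex -0.631 -0.37 -2.481
vertex -1.094 -0.295 -2.081
vertex -0.36 -1.595 -1.465
endloop
endfacet
facet normal -0.524 0.489 -0.697
outer loop
vertex -1.094 -0.295 -2.081
vertex -1.12 -0.885 -2.475
vertex -1.576 -0.665 -1.978
endloop
endfacet
facet normal -0.096 0.381 0.919
outer loop
vertex -1.094 -0.295 -2.081
vertex -1.576 -0.665 -1.978
vertex -0.36 -1.595 -1.465
endloop
endfacet
facet normal -0.524 0.489 -0.697
outer loop
vertex -1.576 -0.665 -1.978
vertex -1.12 -0.885 -2.475
vertex -1.715 -1.2 -2.249
endloop
endfacet
facet normal -0.540 -0.265 0.799
outer loop
vertex -1.576 -0.665 -1.978
vertex -1.715 -1.2 -2.249
vertex -0.36 -1.595 -1.465
endloop
endfacet
facet normal -0.524 0.489 -0.697
outer loop
vertex -1.715 -1.2 -2.249
vertex -1.12 -0.885 -2.475
vertex -1.405 -1.498 -2.691
endloop
endfacet
facet normal -0.418 -0.862 0.288
outer loop
vertex -1.715 -1.2 -2.249
vertex -1.405 -1.498 -2.691
vertex -0.36 -1.595 -1.465
endloop
endfacet
facet normal -0.524 0.489 -0.698
outer loop
vertex -1.405 -1.498 -2.691
vertex -1.12 -0.885 -2.475
vertex -0.881 -1.335 -2.97
endloop
endfacet
facet normal 0.177 -0.958 -0.227
outer loop
vertex -1.405 -1.498 -2.691
vertex -0.881 -1.335 -2.97
vertex -0.36 -1.595 -1.465
endloop
endfacet
facet normal -0.524 0.489 -0.697
outer loop
vertex -0.881 -1.335 -2.97
vertex -1.12 -0.885 -2.475
vertex -0.537 -0.833 -2.877
endloop
endfacet
facet normal 0.799 -0.481 -0.360
outer loop
vertex -0.881 -1.335 -2.97
vertex -0.537 -0.833 -2.877
vertex -0.36 -1.595 -1.465
endloop
endfacet

endsolid
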